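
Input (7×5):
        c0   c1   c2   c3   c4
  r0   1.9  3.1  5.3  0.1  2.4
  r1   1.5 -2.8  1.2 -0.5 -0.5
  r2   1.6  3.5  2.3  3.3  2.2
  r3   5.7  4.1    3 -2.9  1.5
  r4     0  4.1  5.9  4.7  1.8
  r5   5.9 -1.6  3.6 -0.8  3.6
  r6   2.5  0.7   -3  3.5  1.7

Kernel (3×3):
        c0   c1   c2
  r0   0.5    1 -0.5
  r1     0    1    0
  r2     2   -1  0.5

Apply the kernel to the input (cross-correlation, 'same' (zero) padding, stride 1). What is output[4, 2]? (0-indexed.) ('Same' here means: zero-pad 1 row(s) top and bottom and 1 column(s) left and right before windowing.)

5.2

The receptive field on the zero-padded input at this output position is [4.1 3 -2.9 / 4.1 5.9 4.7 / -1.6 3.6 -0.8]. Elementwise product with the kernel and sum: 4.1·0.5 + 3·1 + -2.9·-0.5 + 5.9·1 + -1.6·2 + 3.6·-1 + -0.8·0.5.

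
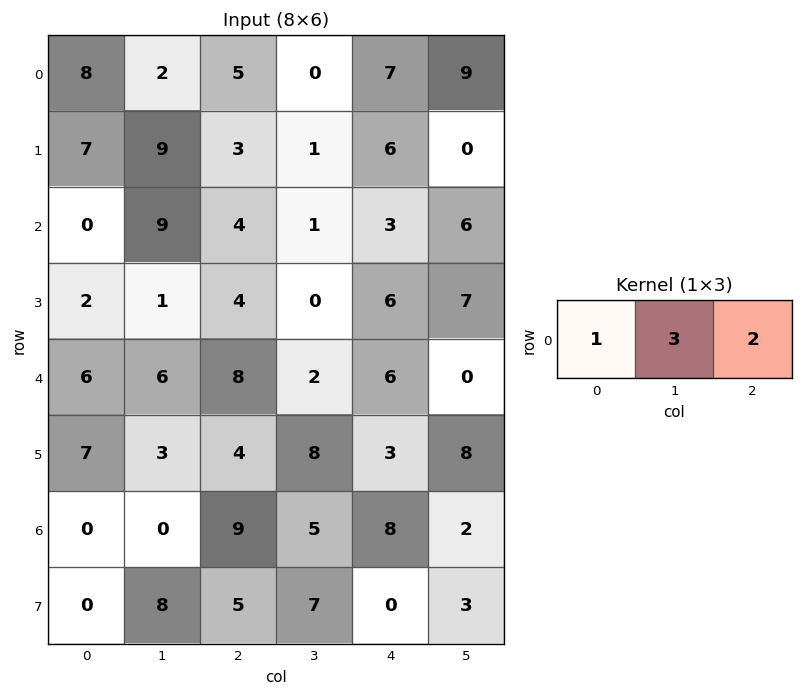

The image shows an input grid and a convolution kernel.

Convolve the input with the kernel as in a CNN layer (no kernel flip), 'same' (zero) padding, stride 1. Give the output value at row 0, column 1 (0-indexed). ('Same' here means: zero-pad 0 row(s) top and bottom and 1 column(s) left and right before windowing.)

The receptive field on the zero-padded input at this output position is [8 2 5]. Elementwise product with the kernel and sum: 8·1 + 2·3 + 5·2.

24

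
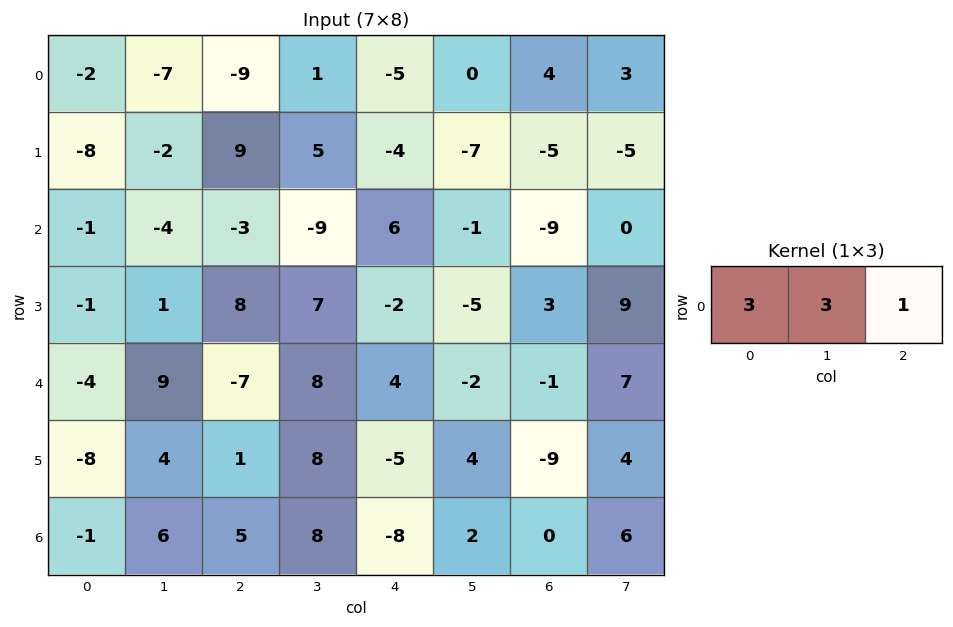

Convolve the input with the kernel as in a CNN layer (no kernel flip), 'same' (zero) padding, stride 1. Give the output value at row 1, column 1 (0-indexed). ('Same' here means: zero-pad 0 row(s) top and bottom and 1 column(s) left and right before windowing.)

The receptive field on the zero-padded input at this output position is [-8 -2 9]. Elementwise product with the kernel and sum: -8·3 + -2·3 + 9·1.

-21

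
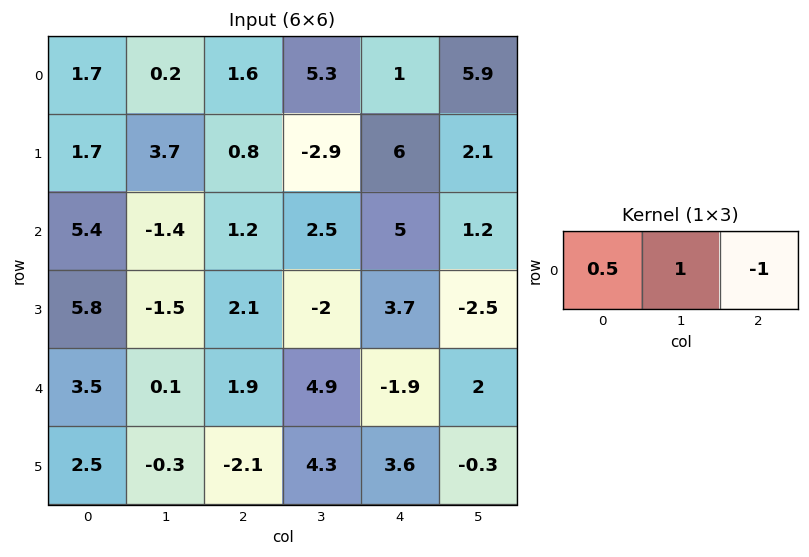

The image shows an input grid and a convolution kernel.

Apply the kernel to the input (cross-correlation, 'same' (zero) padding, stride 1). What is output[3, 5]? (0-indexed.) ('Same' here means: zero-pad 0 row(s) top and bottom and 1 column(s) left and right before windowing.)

The receptive field on the zero-padded input at this output position is [3.7 -2.5 0]. Elementwise product with the kernel and sum: 3.7·0.5 + -2.5·1 + 0·-1.

-0.65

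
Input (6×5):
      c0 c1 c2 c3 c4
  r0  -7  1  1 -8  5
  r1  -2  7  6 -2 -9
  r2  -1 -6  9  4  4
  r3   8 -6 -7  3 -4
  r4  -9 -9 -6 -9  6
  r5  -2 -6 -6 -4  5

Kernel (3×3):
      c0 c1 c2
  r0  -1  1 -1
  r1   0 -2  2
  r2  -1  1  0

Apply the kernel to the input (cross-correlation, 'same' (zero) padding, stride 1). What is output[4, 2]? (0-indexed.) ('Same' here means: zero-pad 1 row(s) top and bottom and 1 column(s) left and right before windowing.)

The receptive field on the zero-padded input at this output position is [-6 -7 3 / -9 -6 -9 / -6 -6 -4]. Elementwise product with the kernel and sum: -6·-1 + -7·1 + 3·-1 + -6·-2 + -9·2 + -6·-1 + -6·1.

-10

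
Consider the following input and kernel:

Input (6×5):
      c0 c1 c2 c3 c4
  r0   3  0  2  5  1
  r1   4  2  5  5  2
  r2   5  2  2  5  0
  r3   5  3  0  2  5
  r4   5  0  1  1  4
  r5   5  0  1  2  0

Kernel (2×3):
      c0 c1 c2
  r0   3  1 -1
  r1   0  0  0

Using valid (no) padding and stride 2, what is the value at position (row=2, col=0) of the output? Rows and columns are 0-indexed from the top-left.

14

The receptive field on the input at this output position is [5 0 1 / 5 0 1]. Elementwise product with the kernel and sum: 5·3 + 0·1 + 1·-1.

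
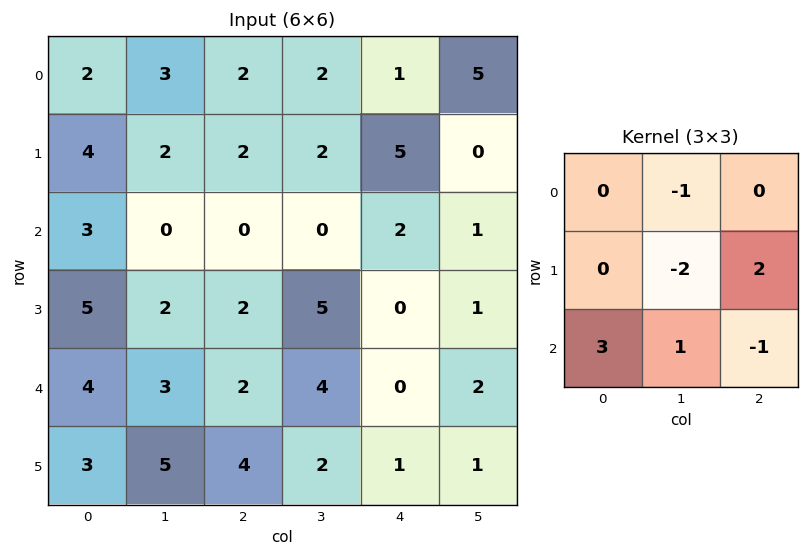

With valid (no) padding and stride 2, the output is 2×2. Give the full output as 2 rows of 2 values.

Output[0,0]: The receptive field on the input at this output position is [2 3 2 / 4 2 2 / 3 0 0]. Elementwise product with the kernel and sum: 3·-1 + 2·-2 + 2·2 + 3·3 + 0·1 + 0·-1.

6 2
13 0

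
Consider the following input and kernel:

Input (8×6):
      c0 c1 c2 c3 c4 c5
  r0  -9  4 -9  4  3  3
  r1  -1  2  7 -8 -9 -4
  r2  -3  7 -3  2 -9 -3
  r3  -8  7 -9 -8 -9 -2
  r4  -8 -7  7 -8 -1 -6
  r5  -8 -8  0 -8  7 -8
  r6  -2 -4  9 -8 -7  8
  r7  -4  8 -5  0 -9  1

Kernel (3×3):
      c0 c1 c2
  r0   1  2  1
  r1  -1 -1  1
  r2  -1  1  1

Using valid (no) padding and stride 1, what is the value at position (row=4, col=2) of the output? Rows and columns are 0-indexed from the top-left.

The receptive field on the input at this output position is [7 -8 -1 / 0 -8 7 / 9 -8 -7]. Elementwise product with the kernel and sum: 7·1 + -8·2 + -1·1 + 0·-1 + -8·-1 + 7·1 + 9·-1 + -8·1 + -7·1.

-19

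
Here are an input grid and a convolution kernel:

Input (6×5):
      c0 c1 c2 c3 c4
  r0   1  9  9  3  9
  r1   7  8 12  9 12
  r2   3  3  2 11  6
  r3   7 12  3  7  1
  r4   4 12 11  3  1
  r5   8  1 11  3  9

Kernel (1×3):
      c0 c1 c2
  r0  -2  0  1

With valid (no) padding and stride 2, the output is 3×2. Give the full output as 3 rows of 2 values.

Output[0,0]: The receptive field on the input at this output position is [1 9 9]. Elementwise product with the kernel and sum: 1·-2 + 9·1.
Output[0,1]: The receptive field on the input at this output position is [9 3 9]. Elementwise product with the kernel and sum: 9·-2 + 9·1.

7 -9
-4 2
3 -21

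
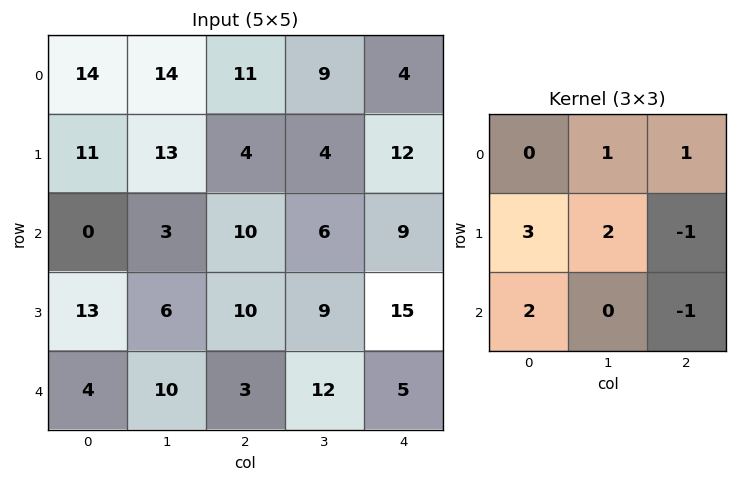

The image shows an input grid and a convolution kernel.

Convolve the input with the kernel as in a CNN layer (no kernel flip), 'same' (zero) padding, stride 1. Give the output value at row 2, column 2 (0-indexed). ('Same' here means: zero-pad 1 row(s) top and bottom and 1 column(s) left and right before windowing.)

34

The receptive field on the zero-padded input at this output position is [13 4 4 / 3 10 6 / 6 10 9]. Elementwise product with the kernel and sum: 4·1 + 4·1 + 3·3 + 10·2 + 6·-1 + 6·2 + 9·-1.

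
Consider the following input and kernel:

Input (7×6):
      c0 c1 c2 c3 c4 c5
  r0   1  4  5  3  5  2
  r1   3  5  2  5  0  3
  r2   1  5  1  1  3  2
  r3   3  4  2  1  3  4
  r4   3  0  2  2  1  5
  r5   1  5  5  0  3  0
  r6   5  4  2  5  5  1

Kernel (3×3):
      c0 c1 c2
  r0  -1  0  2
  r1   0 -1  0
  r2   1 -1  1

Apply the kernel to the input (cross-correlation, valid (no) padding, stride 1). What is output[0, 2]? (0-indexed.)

3

The receptive field on the input at this output position is [5 3 5 / 2 5 0 / 1 1 3]. Elementwise product with the kernel and sum: 5·-1 + 5·2 + 5·-1 + 1·1 + 1·-1 + 3·1.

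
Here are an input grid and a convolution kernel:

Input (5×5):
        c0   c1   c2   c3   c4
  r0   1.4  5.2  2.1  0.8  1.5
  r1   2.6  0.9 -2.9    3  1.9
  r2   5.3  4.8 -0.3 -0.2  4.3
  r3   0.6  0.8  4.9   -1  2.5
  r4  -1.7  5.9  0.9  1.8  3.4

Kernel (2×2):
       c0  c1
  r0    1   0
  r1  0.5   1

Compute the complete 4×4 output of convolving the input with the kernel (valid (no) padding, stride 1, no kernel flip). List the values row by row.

3.6 2.75 3.65 4.2
10.05 3 -3.25 7.2
6.4 10.1 1.15 1.8
5.65 4.65 7.15 3.3

Output[0,0]: The receptive field on the input at this output position is [1.4 5.2 / 2.6 0.9]. Elementwise product with the kernel and sum: 1.4·1 + 2.6·0.5 + 0.9·1.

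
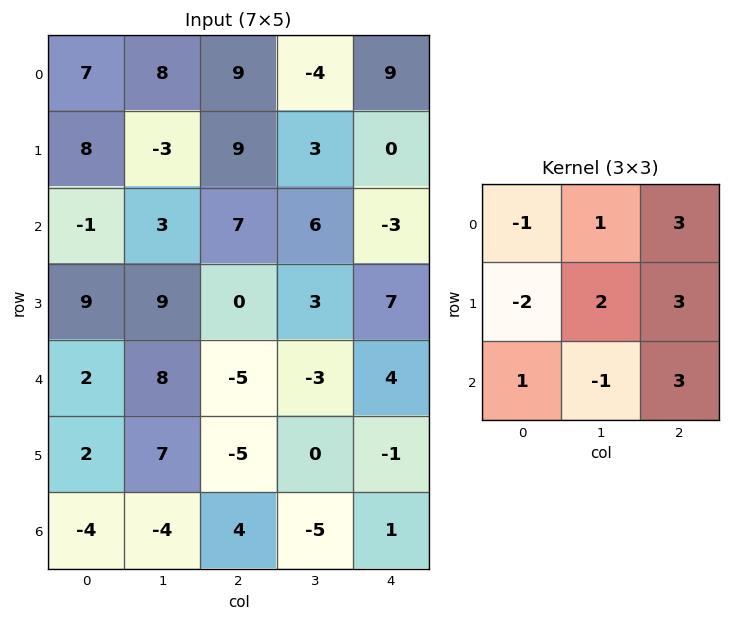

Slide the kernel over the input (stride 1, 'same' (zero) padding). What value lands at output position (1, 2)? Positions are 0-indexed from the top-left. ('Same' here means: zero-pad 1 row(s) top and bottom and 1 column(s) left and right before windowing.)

36

The receptive field on the zero-padded input at this output position is [8 9 -4 / -3 9 3 / 3 7 6]. Elementwise product with the kernel and sum: 8·-1 + 9·1 + -4·3 + -3·-2 + 9·2 + 3·3 + 3·1 + 7·-1 + 6·3.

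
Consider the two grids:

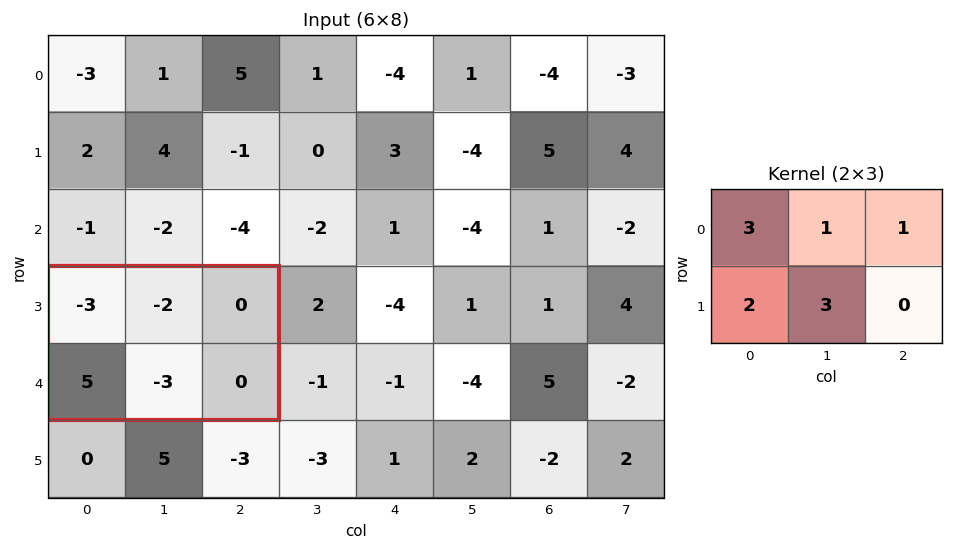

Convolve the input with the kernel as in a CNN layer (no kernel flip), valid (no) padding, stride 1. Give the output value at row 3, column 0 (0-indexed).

-10

The receptive field on the input at this output position is [-3 -2 0 / 5 -3 0]. Elementwise product with the kernel and sum: -3·3 + -2·1 + 0·1 + 5·2 + -3·3.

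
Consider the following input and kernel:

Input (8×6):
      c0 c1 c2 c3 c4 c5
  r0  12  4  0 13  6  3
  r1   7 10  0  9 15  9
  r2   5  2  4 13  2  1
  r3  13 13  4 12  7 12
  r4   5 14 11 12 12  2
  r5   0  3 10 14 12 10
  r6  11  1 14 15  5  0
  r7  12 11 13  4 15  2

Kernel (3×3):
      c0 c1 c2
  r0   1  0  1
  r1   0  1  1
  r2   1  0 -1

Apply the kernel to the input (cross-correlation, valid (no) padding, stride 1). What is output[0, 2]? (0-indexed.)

32

The receptive field on the input at this output position is [0 13 6 / 0 9 15 / 4 13 2]. Elementwise product with the kernel and sum: 0·1 + 6·1 + 9·1 + 15·1 + 4·1 + 2·-1.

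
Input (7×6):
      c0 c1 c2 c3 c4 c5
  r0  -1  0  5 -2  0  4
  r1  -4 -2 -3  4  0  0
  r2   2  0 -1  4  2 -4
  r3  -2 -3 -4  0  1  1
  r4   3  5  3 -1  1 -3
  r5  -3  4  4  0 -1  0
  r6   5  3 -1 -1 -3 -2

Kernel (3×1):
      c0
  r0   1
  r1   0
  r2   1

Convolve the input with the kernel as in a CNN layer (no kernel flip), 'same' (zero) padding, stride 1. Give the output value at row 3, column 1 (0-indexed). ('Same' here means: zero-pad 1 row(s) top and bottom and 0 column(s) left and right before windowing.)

The receptive field on the zero-padded input at this output position is [0 / -3 / 5]. Elementwise product with the kernel and sum: 0·1 + 5·1.

5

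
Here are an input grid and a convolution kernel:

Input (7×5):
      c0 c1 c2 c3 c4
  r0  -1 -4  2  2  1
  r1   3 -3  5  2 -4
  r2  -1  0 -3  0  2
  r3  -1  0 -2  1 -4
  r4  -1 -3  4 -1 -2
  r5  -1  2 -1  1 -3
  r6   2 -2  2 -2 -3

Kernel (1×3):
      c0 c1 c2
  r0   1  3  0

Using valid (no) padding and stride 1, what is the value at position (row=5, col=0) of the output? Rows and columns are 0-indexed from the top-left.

The receptive field on the input at this output position is [-1 2 -1]. Elementwise product with the kernel and sum: -1·1 + 2·3.

5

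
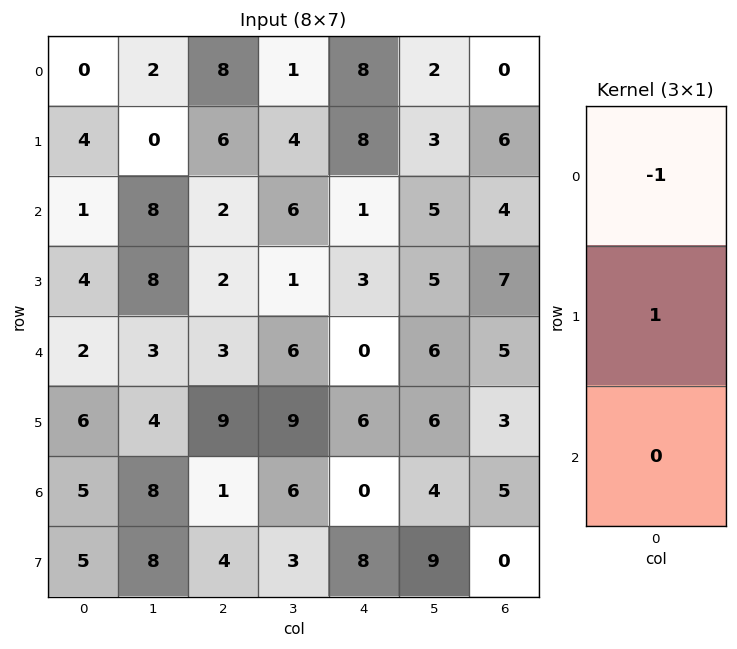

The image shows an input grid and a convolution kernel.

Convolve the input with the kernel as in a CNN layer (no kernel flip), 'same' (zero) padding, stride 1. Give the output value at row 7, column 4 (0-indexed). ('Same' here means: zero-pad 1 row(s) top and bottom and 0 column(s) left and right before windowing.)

The receptive field on the zero-padded input at this output position is [0 / 8 / 0]. Elementwise product with the kernel and sum: 0·-1 + 8·1.

8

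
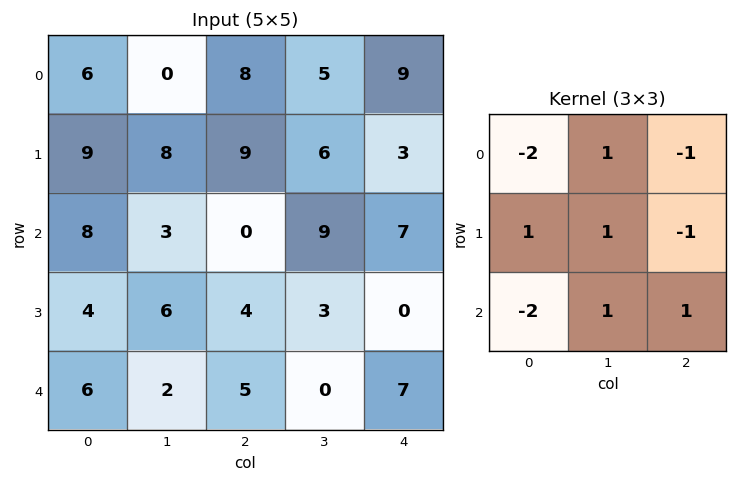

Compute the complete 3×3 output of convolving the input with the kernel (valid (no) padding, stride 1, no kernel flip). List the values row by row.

-25 17 8
-6 -24 -18
-12 -7 6

Output[0,0]: The receptive field on the input at this output position is [6 0 8 / 9 8 9 / 8 3 0]. Elementwise product with the kernel and sum: 6·-2 + 0·1 + 8·-1 + 9·1 + 8·1 + 9·-1 + 8·-2 + 3·1 + 0·1.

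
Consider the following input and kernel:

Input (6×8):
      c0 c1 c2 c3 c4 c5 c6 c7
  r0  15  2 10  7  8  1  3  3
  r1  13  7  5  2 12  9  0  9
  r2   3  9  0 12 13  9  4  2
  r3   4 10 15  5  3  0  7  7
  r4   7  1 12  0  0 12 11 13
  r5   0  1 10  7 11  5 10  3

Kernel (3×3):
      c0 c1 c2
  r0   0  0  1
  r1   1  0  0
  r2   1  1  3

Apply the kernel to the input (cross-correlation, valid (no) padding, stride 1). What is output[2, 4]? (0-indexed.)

52

The receptive field on the input at this output position is [13 9 4 / 3 0 7 / 0 12 11]. Elementwise product with the kernel and sum: 4·1 + 3·1 + 0·1 + 12·1 + 11·3.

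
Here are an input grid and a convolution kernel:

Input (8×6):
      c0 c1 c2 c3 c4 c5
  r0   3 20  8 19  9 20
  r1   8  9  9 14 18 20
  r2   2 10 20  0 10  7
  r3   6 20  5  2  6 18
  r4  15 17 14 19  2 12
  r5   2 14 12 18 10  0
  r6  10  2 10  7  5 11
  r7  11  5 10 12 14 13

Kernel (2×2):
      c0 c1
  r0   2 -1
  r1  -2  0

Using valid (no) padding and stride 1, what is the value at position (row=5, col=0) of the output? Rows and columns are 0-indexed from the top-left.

-30

The receptive field on the input at this output position is [2 14 / 10 2]. Elementwise product with the kernel and sum: 2·2 + 14·-1 + 10·-2.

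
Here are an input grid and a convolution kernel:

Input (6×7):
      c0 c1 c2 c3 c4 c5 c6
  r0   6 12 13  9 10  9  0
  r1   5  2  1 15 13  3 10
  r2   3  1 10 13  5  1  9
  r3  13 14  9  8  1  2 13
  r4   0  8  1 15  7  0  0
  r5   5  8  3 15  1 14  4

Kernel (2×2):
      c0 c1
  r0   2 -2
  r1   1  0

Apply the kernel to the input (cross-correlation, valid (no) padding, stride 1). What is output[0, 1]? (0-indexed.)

0

The receptive field on the input at this output position is [12 13 / 2 1]. Elementwise product with the kernel and sum: 12·2 + 13·-2 + 2·1.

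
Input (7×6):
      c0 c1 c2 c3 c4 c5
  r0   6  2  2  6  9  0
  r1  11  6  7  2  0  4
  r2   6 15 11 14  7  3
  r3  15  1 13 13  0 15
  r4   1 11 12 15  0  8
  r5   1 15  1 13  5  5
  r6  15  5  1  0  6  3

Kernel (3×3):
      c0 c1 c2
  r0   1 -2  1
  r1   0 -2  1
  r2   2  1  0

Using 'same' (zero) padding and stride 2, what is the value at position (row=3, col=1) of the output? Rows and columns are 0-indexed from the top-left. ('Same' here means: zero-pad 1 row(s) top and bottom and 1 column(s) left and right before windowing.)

24

The receptive field on the zero-padded input at this output position is [15 1 13 / 5 1 0 / 0 0 0]. Elementwise product with the kernel and sum: 15·1 + 1·-2 + 13·1 + 1·-2 + 0·1 + 0·2 + 0·1.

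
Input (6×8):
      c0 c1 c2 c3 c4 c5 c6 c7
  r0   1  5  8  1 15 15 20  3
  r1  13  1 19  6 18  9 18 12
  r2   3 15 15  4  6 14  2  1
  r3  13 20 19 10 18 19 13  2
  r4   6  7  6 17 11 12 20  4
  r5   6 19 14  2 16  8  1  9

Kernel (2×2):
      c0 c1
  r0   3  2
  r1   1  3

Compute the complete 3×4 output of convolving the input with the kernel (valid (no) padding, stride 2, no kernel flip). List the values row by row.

29 63 120 120
112 102 121 27
95 72 97 96

Output[0,0]: The receptive field on the input at this output position is [1 5 / 13 1]. Elementwise product with the kernel and sum: 1·3 + 5·2 + 13·1 + 1·3.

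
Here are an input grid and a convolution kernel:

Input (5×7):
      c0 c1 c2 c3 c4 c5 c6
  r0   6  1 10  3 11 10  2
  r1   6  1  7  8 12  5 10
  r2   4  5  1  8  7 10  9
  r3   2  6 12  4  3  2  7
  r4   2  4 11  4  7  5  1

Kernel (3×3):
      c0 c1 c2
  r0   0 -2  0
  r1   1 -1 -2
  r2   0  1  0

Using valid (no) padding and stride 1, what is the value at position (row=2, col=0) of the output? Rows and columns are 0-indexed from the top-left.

The receptive field on the input at this output position is [4 5 1 / 2 6 12 / 2 4 11]. Elementwise product with the kernel and sum: 5·-2 + 2·1 + 6·-1 + 12·-2 + 4·1.

-34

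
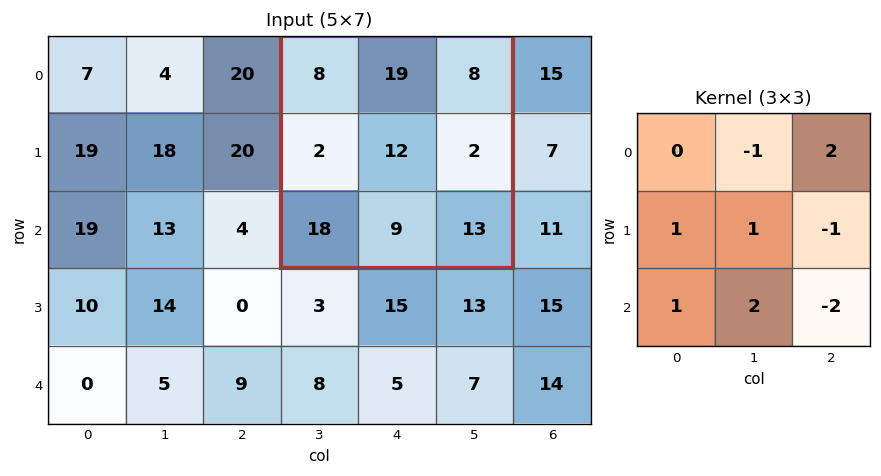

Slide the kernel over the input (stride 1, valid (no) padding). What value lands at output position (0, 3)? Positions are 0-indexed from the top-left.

19

The receptive field on the input at this output position is [8 19 8 / 2 12 2 / 18 9 13]. Elementwise product with the kernel and sum: 19·-1 + 8·2 + 2·1 + 12·1 + 2·-1 + 18·1 + 9·2 + 13·-2.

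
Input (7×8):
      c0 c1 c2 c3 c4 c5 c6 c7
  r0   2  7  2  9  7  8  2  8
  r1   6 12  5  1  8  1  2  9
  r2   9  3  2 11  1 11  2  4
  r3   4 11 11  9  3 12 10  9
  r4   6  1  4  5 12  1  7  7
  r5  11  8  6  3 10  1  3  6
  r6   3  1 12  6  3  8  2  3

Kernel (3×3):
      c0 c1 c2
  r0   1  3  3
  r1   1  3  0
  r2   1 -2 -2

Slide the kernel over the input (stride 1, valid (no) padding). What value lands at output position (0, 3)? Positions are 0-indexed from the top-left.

66

The receptive field on the input at this output position is [9 7 8 / 1 8 1 / 11 1 11]. Elementwise product with the kernel and sum: 9·1 + 7·3 + 8·3 + 1·1 + 8·3 + 11·1 + 1·-2 + 11·-2.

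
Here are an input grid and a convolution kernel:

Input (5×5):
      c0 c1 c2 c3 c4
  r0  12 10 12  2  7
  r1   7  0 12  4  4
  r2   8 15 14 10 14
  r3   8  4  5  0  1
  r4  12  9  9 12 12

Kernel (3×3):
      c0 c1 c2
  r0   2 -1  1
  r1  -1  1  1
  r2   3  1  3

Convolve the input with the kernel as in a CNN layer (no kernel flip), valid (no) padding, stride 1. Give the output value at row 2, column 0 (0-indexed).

88

The receptive field on the input at this output position is [8 15 14 / 8 4 5 / 12 9 9]. Elementwise product with the kernel and sum: 8·2 + 15·-1 + 14·1 + 8·-1 + 4·1 + 5·1 + 12·3 + 9·1 + 9·3.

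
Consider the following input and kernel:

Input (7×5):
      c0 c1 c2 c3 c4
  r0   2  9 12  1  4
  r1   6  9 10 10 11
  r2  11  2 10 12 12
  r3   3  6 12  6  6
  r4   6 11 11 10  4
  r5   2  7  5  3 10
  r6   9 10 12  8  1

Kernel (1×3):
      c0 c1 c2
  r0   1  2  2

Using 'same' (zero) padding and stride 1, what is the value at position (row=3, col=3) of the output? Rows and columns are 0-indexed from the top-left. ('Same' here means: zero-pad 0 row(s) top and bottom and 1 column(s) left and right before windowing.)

36

The receptive field on the zero-padded input at this output position is [12 6 6]. Elementwise product with the kernel and sum: 12·1 + 6·2 + 6·2.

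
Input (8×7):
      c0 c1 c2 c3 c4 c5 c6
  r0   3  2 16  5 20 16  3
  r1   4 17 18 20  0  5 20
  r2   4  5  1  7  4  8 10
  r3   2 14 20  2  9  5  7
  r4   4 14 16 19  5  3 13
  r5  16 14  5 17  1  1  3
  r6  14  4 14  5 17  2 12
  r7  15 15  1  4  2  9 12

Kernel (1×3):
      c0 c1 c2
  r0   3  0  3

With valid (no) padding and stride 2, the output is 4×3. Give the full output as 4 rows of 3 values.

57 108 69
15 15 42
60 63 54
84 93 87

Output[0,0]: The receptive field on the input at this output position is [3 2 16]. Elementwise product with the kernel and sum: 3·3 + 16·3.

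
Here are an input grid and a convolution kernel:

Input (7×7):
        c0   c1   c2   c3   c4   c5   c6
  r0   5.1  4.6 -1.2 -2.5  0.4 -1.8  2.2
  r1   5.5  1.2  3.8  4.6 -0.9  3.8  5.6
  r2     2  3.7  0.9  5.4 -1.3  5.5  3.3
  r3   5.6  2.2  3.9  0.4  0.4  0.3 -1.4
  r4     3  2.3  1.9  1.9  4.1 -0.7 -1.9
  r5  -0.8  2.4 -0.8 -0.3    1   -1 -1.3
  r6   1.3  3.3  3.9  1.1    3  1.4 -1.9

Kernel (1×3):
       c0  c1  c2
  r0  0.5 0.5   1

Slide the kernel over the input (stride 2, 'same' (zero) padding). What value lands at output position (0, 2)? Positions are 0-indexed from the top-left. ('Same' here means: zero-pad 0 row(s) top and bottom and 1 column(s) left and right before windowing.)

The receptive field on the zero-padded input at this output position is [-2.5 0.4 -1.8]. Elementwise product with the kernel and sum: -2.5·0.5 + 0.4·0.5 + -1.8·1.

-2.85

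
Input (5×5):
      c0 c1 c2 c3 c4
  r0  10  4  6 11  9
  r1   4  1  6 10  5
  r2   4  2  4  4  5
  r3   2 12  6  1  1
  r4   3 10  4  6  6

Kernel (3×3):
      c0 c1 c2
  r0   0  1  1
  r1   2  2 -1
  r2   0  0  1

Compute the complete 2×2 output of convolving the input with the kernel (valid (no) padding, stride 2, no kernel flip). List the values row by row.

18 52
32 28

Output[0,0]: The receptive field on the input at this output position is [10 4 6 / 4 1 6 / 4 2 4]. Elementwise product with the kernel and sum: 4·1 + 6·1 + 4·2 + 1·2 + 6·-1 + 4·1.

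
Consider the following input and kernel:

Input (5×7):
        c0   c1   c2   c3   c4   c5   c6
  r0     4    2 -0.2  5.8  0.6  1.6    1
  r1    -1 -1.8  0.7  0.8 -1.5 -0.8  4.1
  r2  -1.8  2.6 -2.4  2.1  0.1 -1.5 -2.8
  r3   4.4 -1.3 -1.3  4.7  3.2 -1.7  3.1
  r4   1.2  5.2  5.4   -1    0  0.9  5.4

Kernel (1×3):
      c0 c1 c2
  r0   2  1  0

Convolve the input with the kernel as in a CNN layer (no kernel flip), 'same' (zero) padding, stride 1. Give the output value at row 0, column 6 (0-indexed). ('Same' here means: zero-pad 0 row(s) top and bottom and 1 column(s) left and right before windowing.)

4.2

The receptive field on the zero-padded input at this output position is [1.6 1 0]. Elementwise product with the kernel and sum: 1.6·2 + 1·1.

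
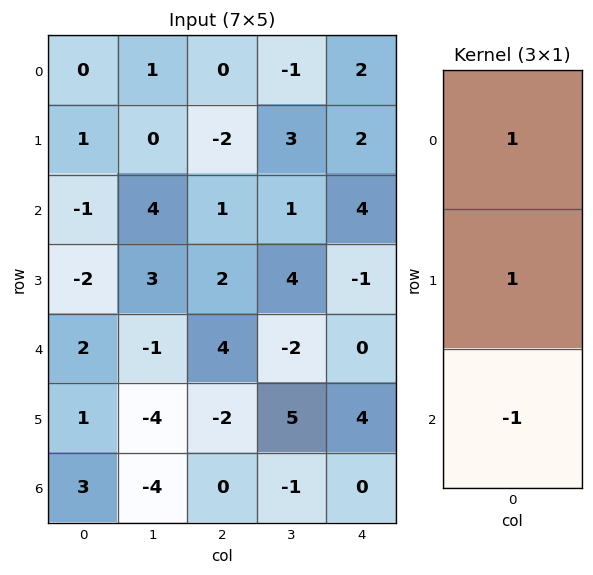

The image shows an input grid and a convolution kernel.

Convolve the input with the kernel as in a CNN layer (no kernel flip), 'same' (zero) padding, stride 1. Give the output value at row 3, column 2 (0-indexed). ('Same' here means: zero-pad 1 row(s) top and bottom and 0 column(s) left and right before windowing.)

The receptive field on the zero-padded input at this output position is [1 / 2 / 4]. Elementwise product with the kernel and sum: 1·1 + 2·1 + 4·-1.

-1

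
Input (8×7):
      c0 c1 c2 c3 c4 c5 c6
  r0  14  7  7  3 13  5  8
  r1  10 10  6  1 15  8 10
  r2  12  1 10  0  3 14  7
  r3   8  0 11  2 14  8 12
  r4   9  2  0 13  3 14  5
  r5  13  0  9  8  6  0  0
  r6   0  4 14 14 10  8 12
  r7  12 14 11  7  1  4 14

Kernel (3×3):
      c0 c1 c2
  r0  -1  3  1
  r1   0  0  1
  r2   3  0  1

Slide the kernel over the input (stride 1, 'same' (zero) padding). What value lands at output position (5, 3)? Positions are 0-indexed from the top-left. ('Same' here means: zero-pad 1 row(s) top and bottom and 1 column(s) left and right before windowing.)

100

The receptive field on the zero-padded input at this output position is [0 13 3 / 9 8 6 / 14 14 10]. Elementwise product with the kernel and sum: 0·-1 + 13·3 + 3·1 + 6·1 + 14·3 + 10·1.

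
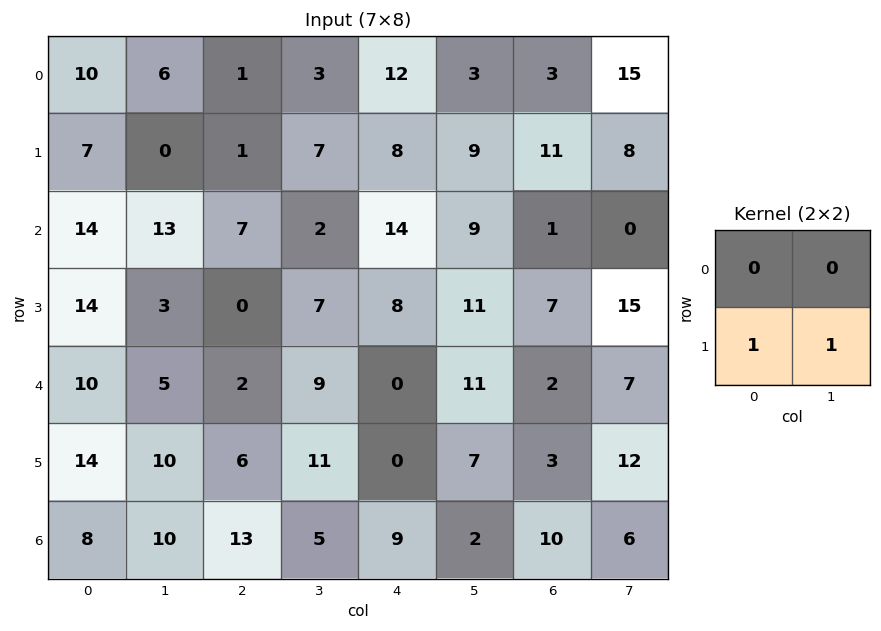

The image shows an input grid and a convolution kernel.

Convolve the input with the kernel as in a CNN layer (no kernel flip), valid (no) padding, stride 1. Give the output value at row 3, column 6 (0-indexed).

9

The receptive field on the input at this output position is [7 15 / 2 7]. Elementwise product with the kernel and sum: 2·1 + 7·1.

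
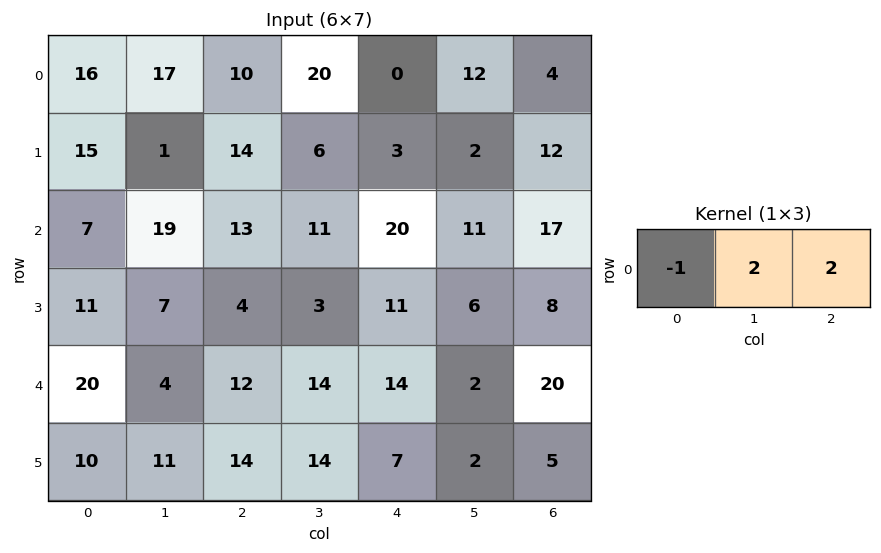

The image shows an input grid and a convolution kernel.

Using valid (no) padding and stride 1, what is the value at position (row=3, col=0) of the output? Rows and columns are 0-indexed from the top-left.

11

The receptive field on the input at this output position is [11 7 4]. Elementwise product with the kernel and sum: 11·-1 + 7·2 + 4·2.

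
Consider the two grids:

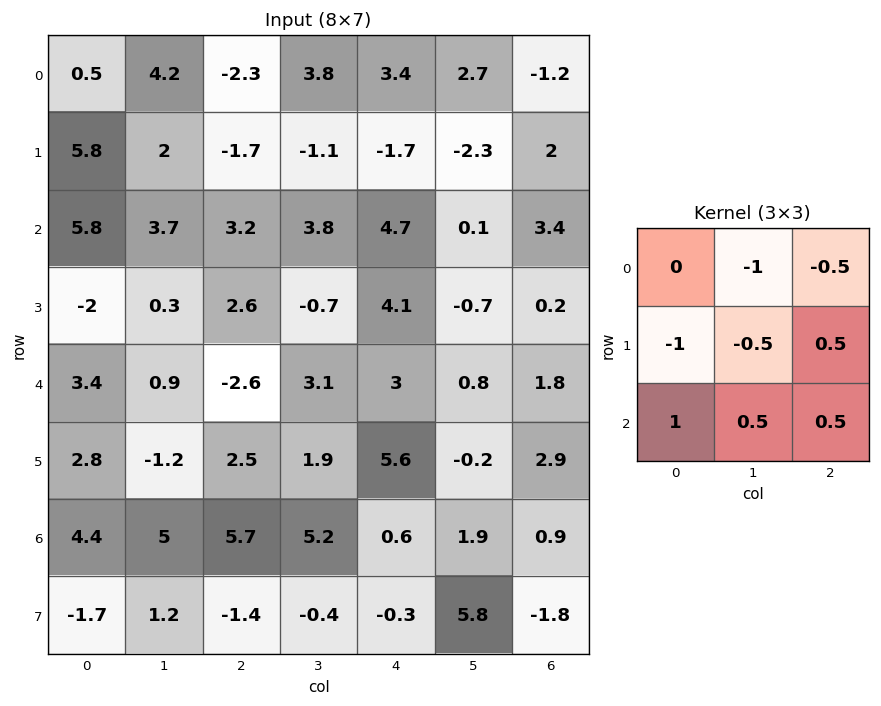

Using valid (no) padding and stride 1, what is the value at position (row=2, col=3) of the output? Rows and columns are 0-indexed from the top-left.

The receptive field on the input at this output position is [3.8 4.7 0.1 / -0.7 4.1 -0.7 / 3.1 3 0.8]. Elementwise product with the kernel and sum: 4.7·-1 + 0.1·-0.5 + -0.7·-1 + 4.1·-0.5 + -0.7·0.5 + 3.1·1 + 3·0.5 + 0.8·0.5.

-1.45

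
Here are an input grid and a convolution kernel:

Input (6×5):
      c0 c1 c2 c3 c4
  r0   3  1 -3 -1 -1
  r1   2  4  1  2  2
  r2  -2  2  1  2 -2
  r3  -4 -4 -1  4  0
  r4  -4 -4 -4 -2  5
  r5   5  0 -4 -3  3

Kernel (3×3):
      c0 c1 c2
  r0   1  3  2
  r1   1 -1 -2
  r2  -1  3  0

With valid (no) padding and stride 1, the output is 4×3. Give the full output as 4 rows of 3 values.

4 -10 -8
2 9 27
0 -10 -4
-15 -7 -6

Output[0,0]: The receptive field on the input at this output position is [3 1 -3 / 2 4 1 / -2 2 1]. Elementwise product with the kernel and sum: 3·1 + 1·3 + -3·2 + 2·1 + 4·-1 + 1·-2 + -2·-1 + 2·3.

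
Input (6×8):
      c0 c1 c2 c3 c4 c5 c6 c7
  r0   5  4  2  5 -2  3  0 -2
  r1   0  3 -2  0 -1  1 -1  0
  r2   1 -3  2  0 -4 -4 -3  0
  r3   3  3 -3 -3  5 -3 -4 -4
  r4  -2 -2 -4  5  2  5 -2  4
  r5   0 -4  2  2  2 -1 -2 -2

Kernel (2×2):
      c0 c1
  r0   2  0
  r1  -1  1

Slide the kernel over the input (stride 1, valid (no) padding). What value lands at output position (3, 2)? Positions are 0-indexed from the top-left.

The receptive field on the input at this output position is [-3 -3 / -4 5]. Elementwise product with the kernel and sum: -3·2 + -4·-1 + 5·1.

3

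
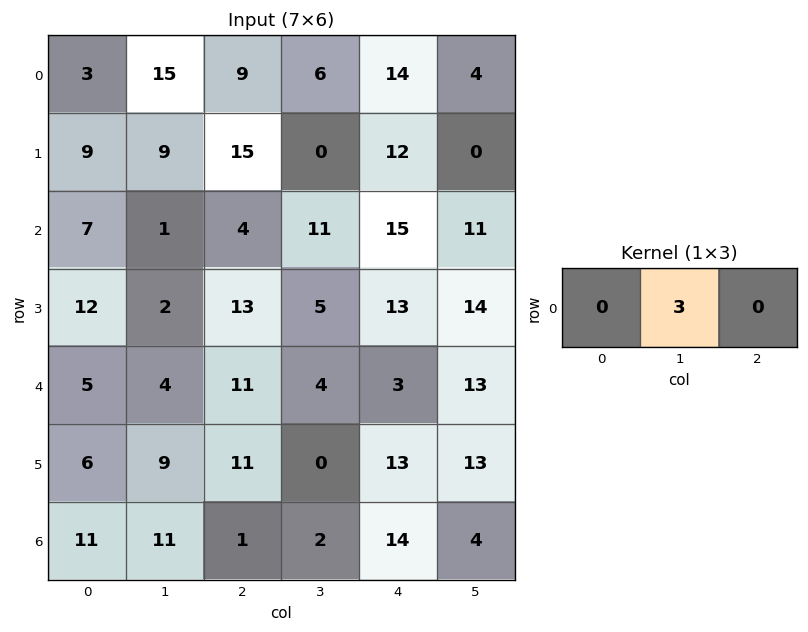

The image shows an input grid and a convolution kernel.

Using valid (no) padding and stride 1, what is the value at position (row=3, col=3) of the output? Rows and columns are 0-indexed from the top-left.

The receptive field on the input at this output position is [5 13 14]. Elementwise product with the kernel and sum: 13·3.

39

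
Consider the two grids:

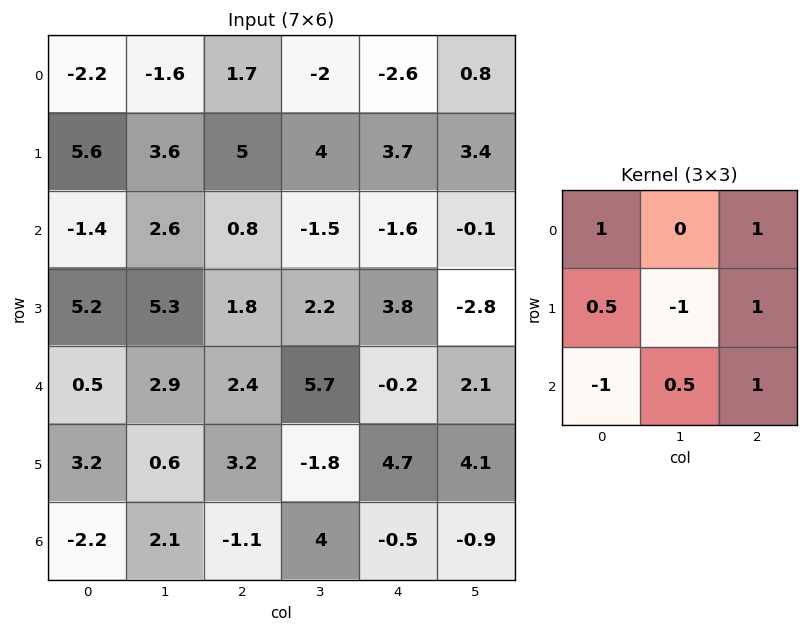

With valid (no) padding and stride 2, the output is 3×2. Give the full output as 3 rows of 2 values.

7.2 -1.85
1.85 1.95
9.25 12.9

Output[0,0]: The receptive field on the input at this output position is [-2.2 -1.6 1.7 / 5.6 3.6 5 / -1.4 2.6 0.8]. Elementwise product with the kernel and sum: -2.2·1 + 1.7·1 + 5.6·0.5 + 3.6·-1 + 5·1 + -1.4·-1 + 2.6·0.5 + 0.8·1.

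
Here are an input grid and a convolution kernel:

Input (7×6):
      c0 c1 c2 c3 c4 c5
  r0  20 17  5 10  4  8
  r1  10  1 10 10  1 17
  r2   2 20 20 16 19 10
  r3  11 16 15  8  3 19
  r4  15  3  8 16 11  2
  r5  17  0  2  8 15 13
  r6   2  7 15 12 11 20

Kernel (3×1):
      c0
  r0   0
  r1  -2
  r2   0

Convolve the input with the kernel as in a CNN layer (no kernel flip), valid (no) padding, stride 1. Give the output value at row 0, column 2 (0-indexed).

The receptive field on the input at this output position is [5 / 10 / 20]. Elementwise product with the kernel and sum: 10·-2.

-20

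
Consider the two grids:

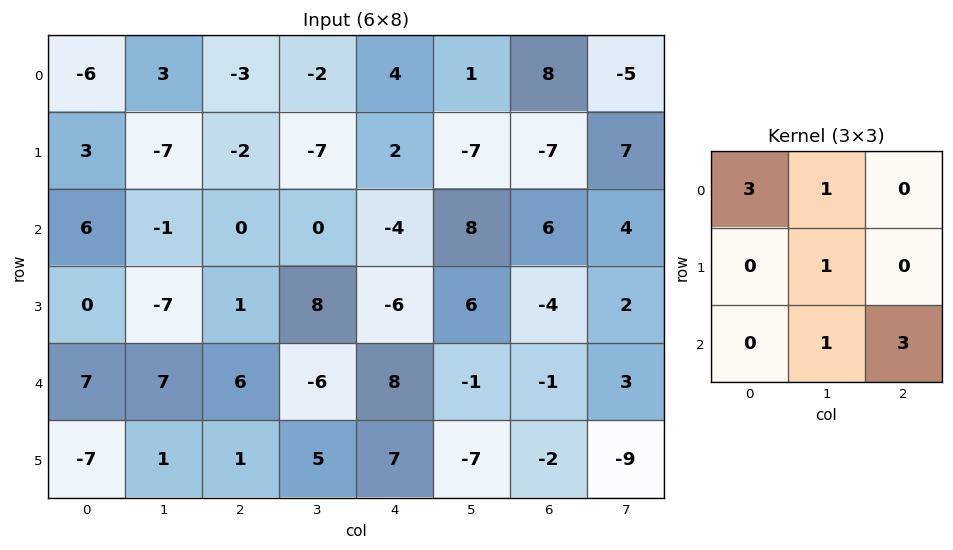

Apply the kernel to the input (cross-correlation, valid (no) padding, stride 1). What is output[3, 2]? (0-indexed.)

31

The receptive field on the input at this output position is [1 8 -6 / 6 -6 8 / 1 5 7]. Elementwise product with the kernel and sum: 1·3 + 8·1 + -6·1 + 5·1 + 7·3.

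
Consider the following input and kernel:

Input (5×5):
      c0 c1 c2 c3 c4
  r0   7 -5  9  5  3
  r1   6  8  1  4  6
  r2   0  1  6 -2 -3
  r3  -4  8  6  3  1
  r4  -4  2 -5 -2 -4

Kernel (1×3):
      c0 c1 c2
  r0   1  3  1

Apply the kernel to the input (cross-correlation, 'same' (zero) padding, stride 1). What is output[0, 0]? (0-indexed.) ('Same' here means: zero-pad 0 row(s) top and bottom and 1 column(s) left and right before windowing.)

16

The receptive field on the zero-padded input at this output position is [0 7 -5]. Elementwise product with the kernel and sum: 0·1 + 7·3 + -5·1.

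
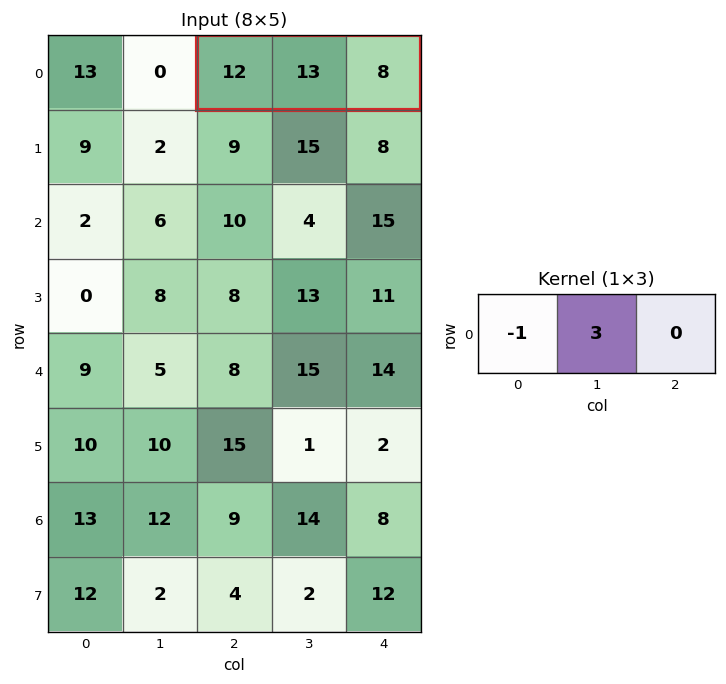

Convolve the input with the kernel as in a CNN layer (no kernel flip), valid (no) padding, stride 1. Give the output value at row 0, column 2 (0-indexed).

27

The receptive field on the input at this output position is [12 13 8]. Elementwise product with the kernel and sum: 12·-1 + 13·3.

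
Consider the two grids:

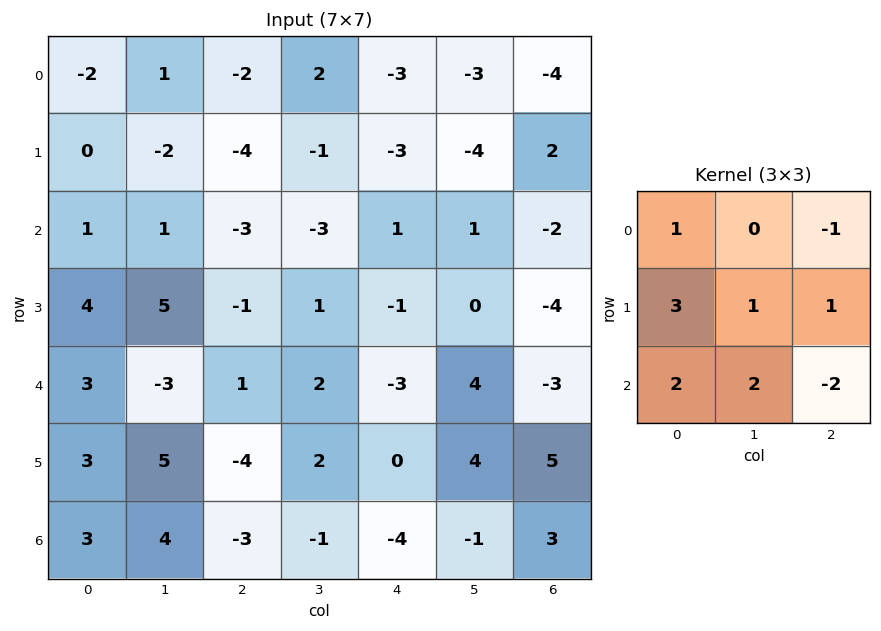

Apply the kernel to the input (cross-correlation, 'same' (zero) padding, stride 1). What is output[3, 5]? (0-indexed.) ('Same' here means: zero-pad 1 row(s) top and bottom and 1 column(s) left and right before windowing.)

The receptive field on the zero-padded input at this output position is [1 1 -2 / -1 0 -4 / -3 4 -3]. Elementwise product with the kernel and sum: 1·1 + -2·-1 + -1·3 + 0·1 + -4·1 + -3·2 + 4·2 + -3·-2.

4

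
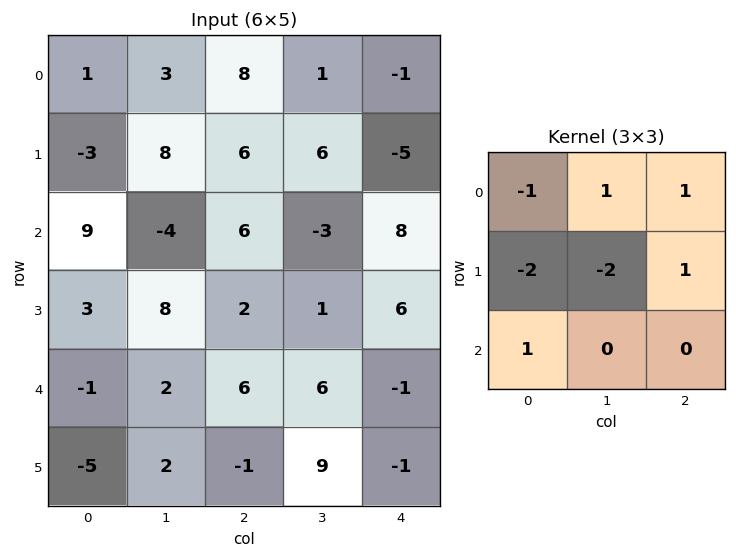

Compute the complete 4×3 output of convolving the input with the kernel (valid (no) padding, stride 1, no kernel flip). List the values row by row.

15 -20 -31
16 5 -1
-28 -10 5
6 -13 -21

Output[0,0]: The receptive field on the input at this output position is [1 3 8 / -3 8 6 / 9 -4 6]. Elementwise product with the kernel and sum: 1·-1 + 3·1 + 8·1 + -3·-2 + 8·-2 + 6·1 + 9·1.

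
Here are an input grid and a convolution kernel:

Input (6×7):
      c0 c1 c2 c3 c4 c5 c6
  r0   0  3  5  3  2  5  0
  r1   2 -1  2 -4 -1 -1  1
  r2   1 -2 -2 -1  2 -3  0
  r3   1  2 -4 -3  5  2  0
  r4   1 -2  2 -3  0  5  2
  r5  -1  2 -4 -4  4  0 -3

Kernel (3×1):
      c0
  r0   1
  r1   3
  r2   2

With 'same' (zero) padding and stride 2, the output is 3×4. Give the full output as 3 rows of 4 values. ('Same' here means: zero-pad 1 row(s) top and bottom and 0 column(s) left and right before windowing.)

4 19 4 2
7 -12 15 1
2 -6 13 0

Output[0,0]: The receptive field on the zero-padded input at this output position is [0 / 0 / 2]. Elementwise product with the kernel and sum: 0·1 + 0·3 + 2·2.
Output[0,1]: The receptive field on the zero-padded input at this output position is [0 / 5 / 2]. Elementwise product with the kernel and sum: 0·1 + 5·3 + 2·2.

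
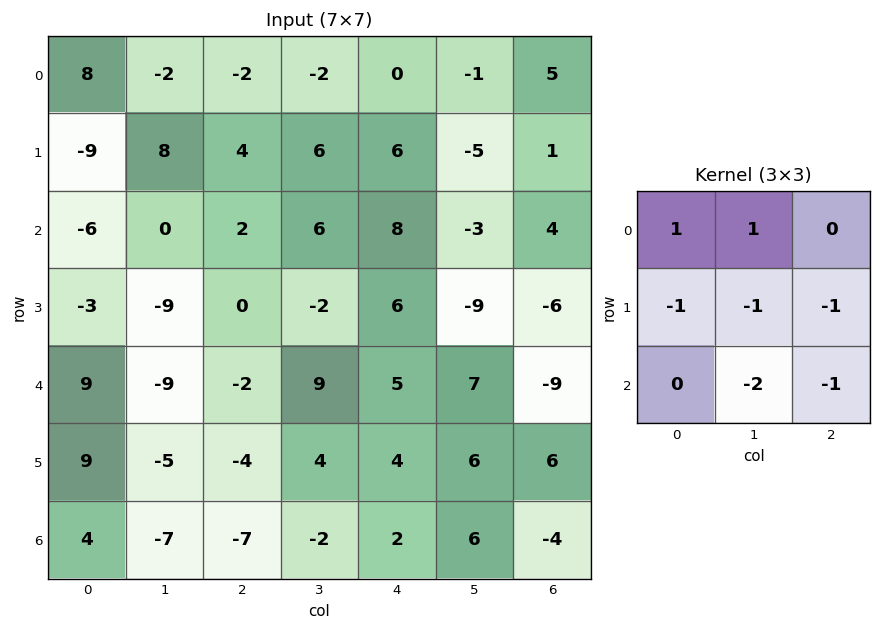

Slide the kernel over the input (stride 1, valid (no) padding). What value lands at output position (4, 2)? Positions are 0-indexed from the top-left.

The receptive field on the input at this output position is [-2 9 5 / -4 4 4 / -7 -2 2]. Elementwise product with the kernel and sum: -2·1 + 9·1 + -4·-1 + 4·-1 + 4·-1 + -2·-2 + 2·-1.

5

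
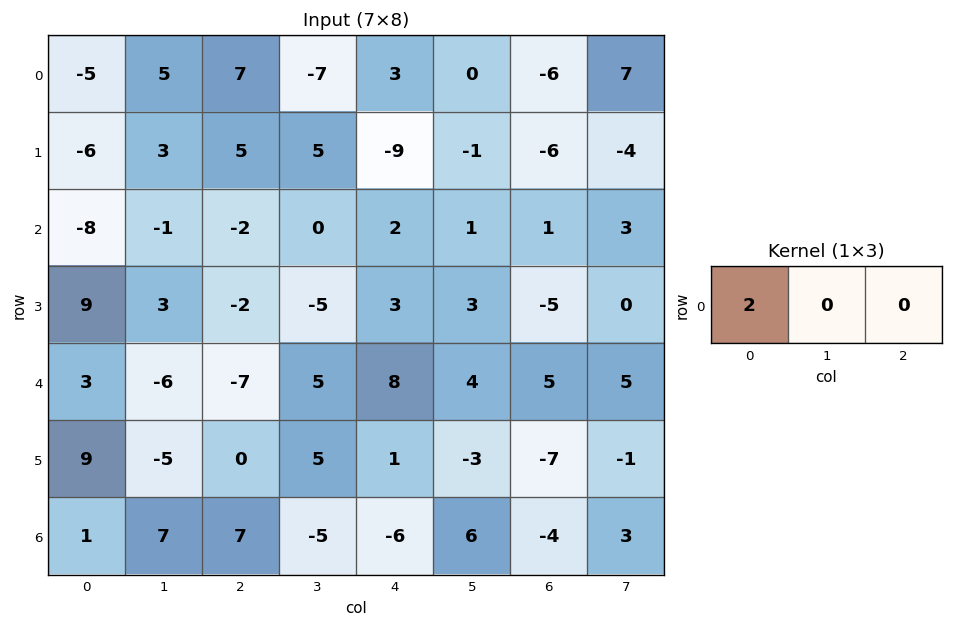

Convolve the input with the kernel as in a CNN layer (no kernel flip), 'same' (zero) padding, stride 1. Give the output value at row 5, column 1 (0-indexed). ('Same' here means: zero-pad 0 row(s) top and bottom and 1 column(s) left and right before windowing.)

The receptive field on the zero-padded input at this output position is [9 -5 0]. Elementwise product with the kernel and sum: 9·2.

18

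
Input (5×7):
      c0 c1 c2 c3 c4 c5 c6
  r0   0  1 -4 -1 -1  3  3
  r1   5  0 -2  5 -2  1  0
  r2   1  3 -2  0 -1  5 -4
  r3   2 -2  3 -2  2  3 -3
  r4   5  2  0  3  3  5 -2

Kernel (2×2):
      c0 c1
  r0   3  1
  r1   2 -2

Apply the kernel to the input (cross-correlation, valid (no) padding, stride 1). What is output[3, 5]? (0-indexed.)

20

The receptive field on the input at this output position is [3 -3 / 5 -2]. Elementwise product with the kernel and sum: 3·3 + -3·1 + 5·2 + -2·-2.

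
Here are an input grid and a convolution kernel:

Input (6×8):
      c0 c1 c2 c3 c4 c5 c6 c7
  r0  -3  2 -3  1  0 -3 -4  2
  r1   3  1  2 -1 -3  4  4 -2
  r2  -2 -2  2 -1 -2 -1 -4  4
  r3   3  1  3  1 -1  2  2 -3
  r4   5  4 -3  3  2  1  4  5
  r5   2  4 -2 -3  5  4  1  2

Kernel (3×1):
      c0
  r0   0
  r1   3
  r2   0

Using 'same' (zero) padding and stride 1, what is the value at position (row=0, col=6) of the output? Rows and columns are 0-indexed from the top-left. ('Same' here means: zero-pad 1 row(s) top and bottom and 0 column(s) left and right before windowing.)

-12

The receptive field on the zero-padded input at this output position is [0 / -4 / 4]. Elementwise product with the kernel and sum: -4·3.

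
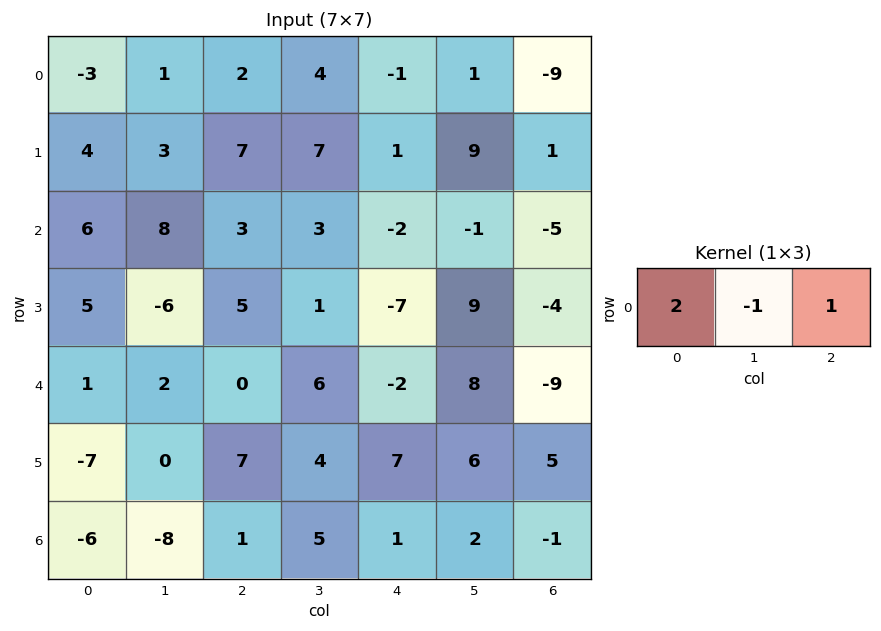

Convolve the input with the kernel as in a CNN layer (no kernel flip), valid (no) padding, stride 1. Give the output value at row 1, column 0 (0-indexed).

The receptive field on the input at this output position is [4 3 7]. Elementwise product with the kernel and sum: 4·2 + 3·-1 + 7·1.

12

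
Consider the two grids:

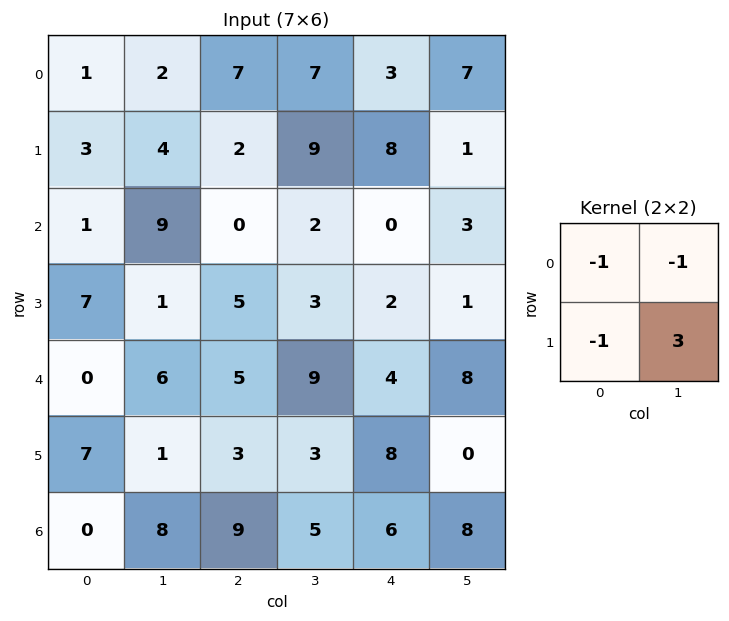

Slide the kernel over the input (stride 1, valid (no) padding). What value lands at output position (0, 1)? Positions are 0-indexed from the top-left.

-7

The receptive field on the input at this output position is [2 7 / 4 2]. Elementwise product with the kernel and sum: 2·-1 + 7·-1 + 4·-1 + 2·3.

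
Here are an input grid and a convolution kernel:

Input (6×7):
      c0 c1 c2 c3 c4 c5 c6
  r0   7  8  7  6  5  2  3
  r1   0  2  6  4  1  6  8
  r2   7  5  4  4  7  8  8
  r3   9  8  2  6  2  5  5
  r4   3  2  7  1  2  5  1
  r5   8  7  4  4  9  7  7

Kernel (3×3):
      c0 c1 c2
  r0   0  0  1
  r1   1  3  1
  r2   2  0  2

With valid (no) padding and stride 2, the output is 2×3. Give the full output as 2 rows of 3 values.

Output[0,0]: The receptive field on the input at this output position is [7 8 7 / 0 2 6 / 7 5 4]. Elementwise product with the kernel and sum: 7·1 + 0·1 + 2·3 + 6·1 + 7·2 + 4·2.

41 46 60
59 47 36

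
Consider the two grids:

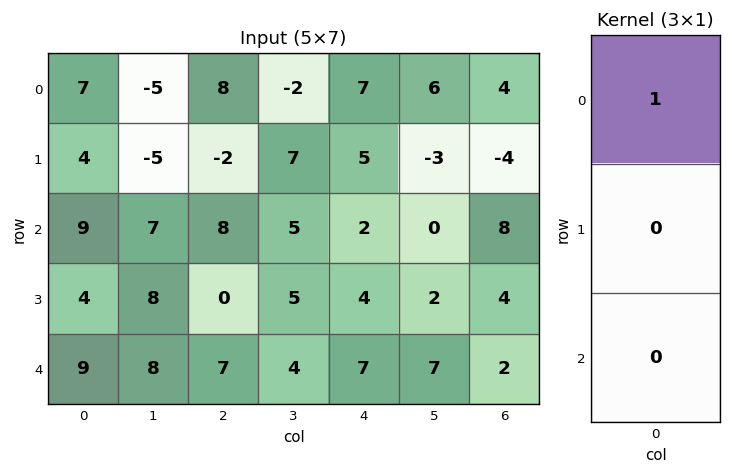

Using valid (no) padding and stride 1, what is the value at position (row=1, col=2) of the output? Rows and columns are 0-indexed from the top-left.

-2

The receptive field on the input at this output position is [-2 / 8 / 0]. Elementwise product with the kernel and sum: -2·1.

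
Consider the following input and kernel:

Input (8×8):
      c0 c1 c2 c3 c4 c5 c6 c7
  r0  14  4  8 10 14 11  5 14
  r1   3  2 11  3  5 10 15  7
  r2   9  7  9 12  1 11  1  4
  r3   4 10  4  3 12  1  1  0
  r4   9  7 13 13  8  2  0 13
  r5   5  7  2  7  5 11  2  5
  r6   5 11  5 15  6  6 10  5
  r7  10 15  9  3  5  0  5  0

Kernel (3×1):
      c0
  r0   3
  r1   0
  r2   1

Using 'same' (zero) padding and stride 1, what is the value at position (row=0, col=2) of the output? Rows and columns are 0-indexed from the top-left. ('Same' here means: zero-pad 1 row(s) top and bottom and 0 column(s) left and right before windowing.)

The receptive field on the zero-padded input at this output position is [0 / 8 / 11]. Elementwise product with the kernel and sum: 0·3 + 11·1.

11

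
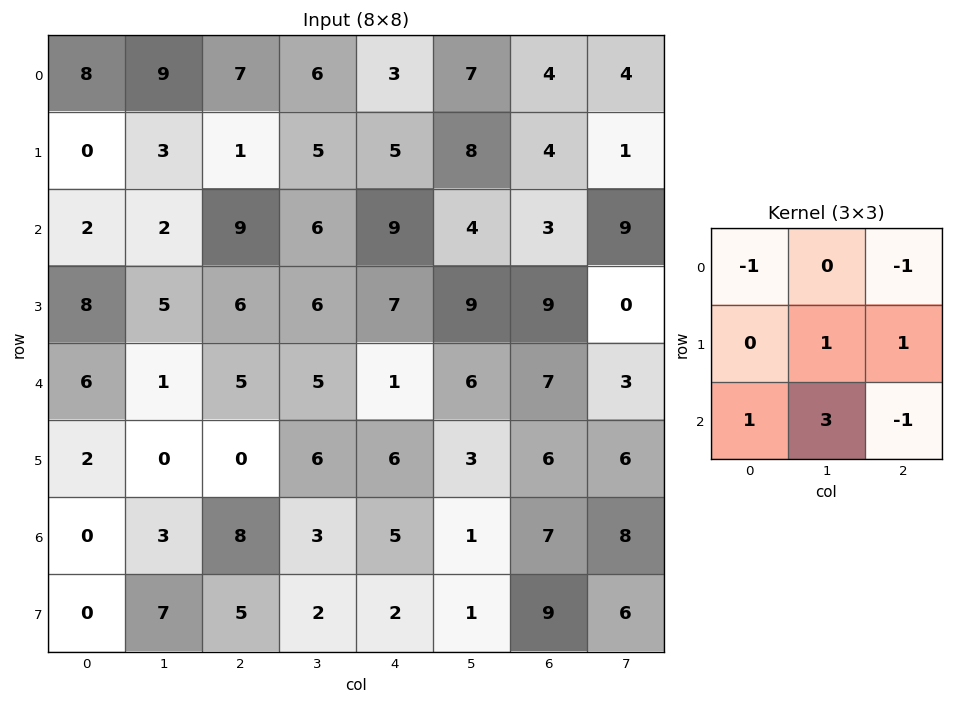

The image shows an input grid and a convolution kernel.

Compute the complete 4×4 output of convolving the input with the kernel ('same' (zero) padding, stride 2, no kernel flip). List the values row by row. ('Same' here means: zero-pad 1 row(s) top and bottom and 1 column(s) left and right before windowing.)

Output[0,0]: The receptive field on the zero-padded input at this output position is [0 0 0 / 0 8 9 / 0 0 3]. Elementwise product with the kernel and sum: 0·-1 + 0·-1 + 8·1 + 9·1 + 0·1 + 0·3 + 3·-1.

14 14 22 27
20 24 18 39
8 -7 13 16
-4 25 4 28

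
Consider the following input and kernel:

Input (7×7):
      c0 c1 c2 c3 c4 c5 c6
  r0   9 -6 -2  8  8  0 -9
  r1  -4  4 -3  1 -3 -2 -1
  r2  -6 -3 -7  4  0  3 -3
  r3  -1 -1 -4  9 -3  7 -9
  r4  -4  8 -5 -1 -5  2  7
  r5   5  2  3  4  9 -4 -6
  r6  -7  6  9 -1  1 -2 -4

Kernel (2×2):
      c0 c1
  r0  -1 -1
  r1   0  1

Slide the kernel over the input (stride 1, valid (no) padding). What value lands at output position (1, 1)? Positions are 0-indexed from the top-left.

-8

The receptive field on the input at this output position is [4 -3 / -3 -7]. Elementwise product with the kernel and sum: 4·-1 + -3·-1 + -7·1.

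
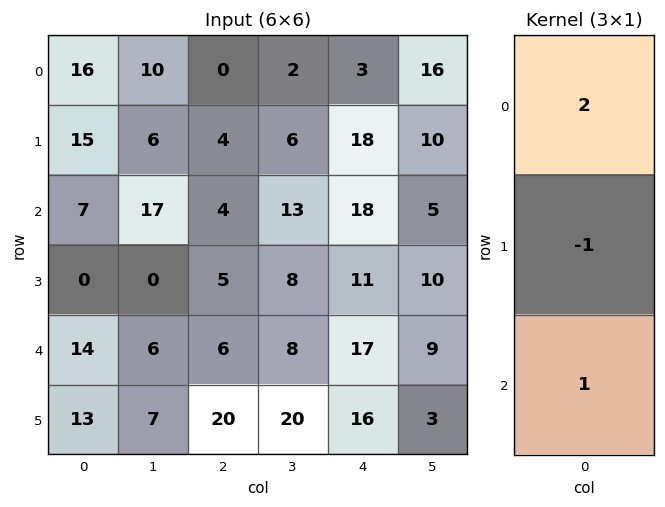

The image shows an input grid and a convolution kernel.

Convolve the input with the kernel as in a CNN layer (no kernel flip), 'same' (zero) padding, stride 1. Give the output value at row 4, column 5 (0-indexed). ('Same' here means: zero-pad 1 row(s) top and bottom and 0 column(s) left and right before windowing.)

14

The receptive field on the zero-padded input at this output position is [10 / 9 / 3]. Elementwise product with the kernel and sum: 10·2 + 9·-1 + 3·1.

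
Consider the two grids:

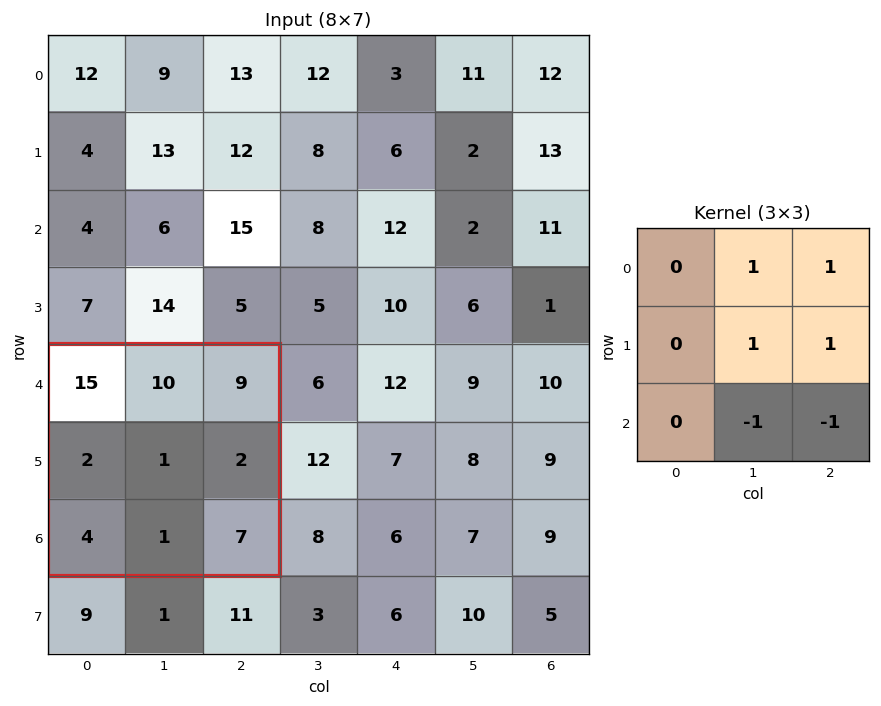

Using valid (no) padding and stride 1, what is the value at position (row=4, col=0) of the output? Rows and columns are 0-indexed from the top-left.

The receptive field on the input at this output position is [15 10 9 / 2 1 2 / 4 1 7]. Elementwise product with the kernel and sum: 10·1 + 9·1 + 1·1 + 2·1 + 1·-1 + 7·-1.

14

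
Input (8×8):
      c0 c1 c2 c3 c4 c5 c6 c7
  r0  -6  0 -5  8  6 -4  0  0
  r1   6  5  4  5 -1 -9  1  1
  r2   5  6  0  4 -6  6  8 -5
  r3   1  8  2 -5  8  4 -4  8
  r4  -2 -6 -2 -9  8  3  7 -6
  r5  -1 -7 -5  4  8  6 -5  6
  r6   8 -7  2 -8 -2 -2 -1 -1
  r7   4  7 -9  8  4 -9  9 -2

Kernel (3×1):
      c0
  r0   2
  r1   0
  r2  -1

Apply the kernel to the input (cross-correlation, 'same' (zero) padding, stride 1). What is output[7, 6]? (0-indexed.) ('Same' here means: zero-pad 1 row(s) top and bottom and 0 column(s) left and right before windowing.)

-2

The receptive field on the zero-padded input at this output position is [-1 / 9 / 0]. Elementwise product with the kernel and sum: -1·2 + 0·-1.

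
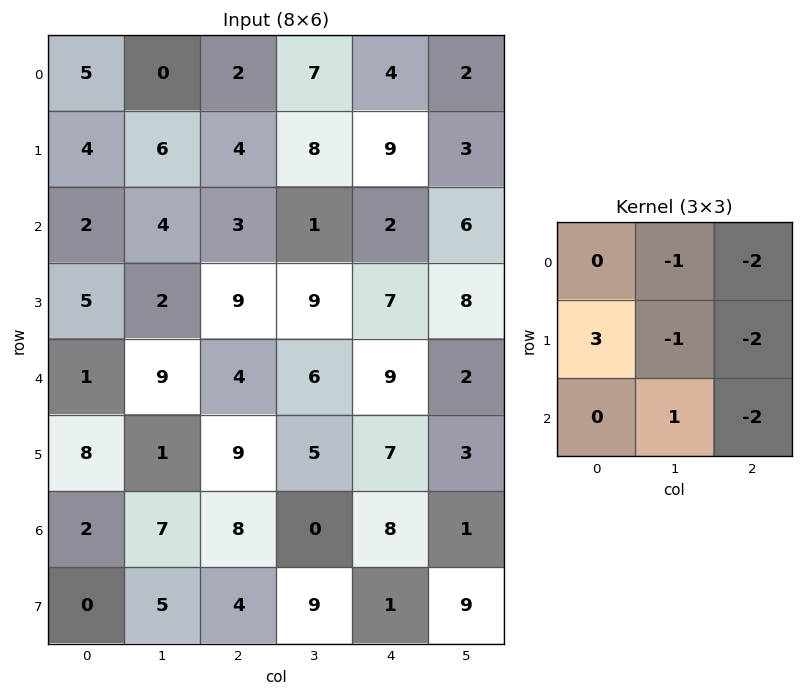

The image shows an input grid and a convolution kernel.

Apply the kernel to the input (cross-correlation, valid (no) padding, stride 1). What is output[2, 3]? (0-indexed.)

The receptive field on the input at this output position is [1 2 6 / 9 7 8 / 6 9 2]. Elementwise product with the kernel and sum: 2·-1 + 6·-2 + 9·3 + 7·-1 + 8·-2 + 9·1 + 2·-2.

-5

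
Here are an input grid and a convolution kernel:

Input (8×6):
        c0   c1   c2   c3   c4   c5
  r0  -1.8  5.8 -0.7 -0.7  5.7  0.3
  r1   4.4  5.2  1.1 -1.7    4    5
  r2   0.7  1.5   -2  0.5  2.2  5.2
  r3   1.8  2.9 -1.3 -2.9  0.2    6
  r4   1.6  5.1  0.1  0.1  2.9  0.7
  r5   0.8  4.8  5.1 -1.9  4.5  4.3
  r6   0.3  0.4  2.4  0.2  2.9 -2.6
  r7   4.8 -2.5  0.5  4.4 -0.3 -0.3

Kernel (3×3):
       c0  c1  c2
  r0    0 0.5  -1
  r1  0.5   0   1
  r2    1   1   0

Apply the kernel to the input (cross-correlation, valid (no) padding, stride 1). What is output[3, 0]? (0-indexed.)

The receptive field on the input at this output position is [1.8 2.9 -1.3 / 1.6 5.1 0.1 / 0.8 4.8 5.1]. Elementwise product with the kernel and sum: 2.9·0.5 + -1.3·-1 + 1.6·0.5 + 0.1·1 + 0.8·1 + 4.8·1.

9.25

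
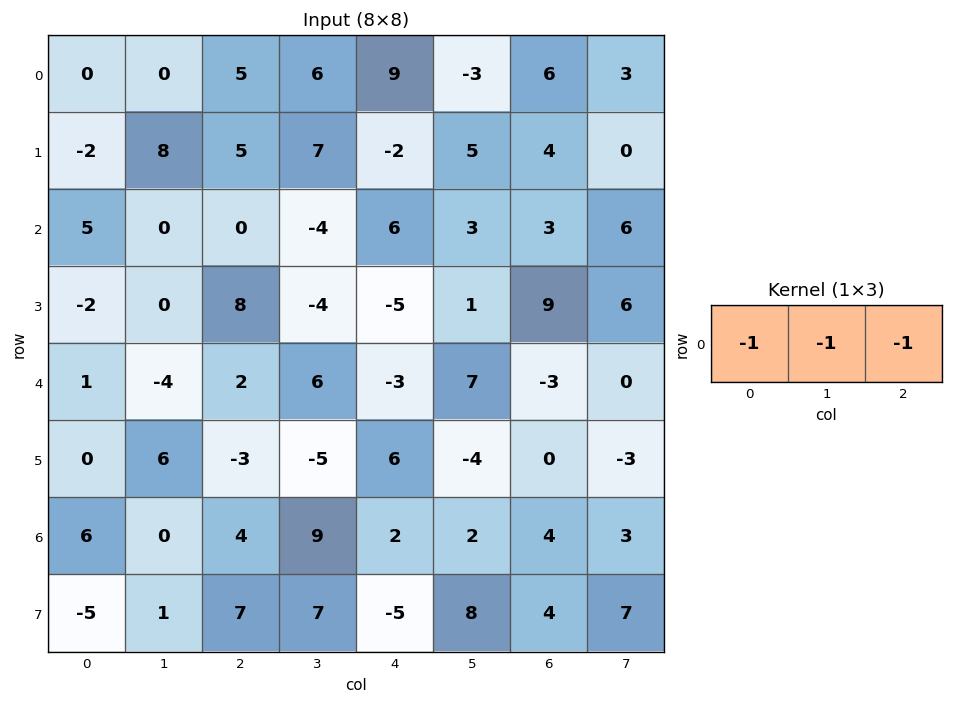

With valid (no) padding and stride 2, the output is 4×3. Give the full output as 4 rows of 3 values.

-5 -20 -12
-5 -2 -12
1 -5 -1
-10 -15 -8

Output[0,0]: The receptive field on the input at this output position is [0 0 5]. Elementwise product with the kernel and sum: 0·-1 + 0·-1 + 5·-1.
Output[0,1]: The receptive field on the input at this output position is [5 6 9]. Elementwise product with the kernel and sum: 5·-1 + 6·-1 + 9·-1.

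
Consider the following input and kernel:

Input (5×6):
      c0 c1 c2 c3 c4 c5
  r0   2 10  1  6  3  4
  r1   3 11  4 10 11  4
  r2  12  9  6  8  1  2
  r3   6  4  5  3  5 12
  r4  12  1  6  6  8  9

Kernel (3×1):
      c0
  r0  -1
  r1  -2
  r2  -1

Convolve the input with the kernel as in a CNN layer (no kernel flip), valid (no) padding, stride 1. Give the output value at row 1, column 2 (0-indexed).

-21

The receptive field on the input at this output position is [4 / 6 / 5]. Elementwise product with the kernel and sum: 4·-1 + 6·-2 + 5·-1.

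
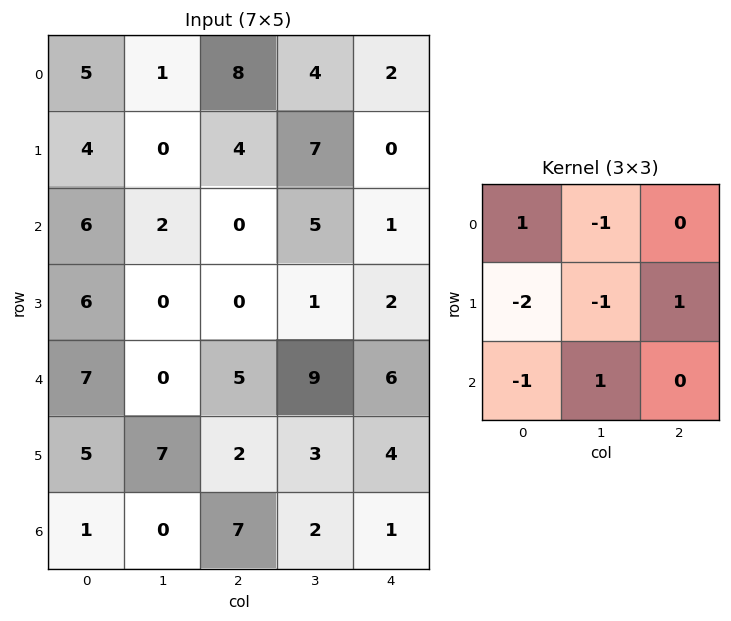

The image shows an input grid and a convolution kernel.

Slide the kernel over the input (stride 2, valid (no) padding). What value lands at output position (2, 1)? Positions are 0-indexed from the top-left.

-12

The receptive field on the input at this output position is [5 9 6 / 2 3 4 / 7 2 1]. Elementwise product with the kernel and sum: 5·1 + 9·-1 + 2·-2 + 3·-1 + 4·1 + 7·-1 + 2·1.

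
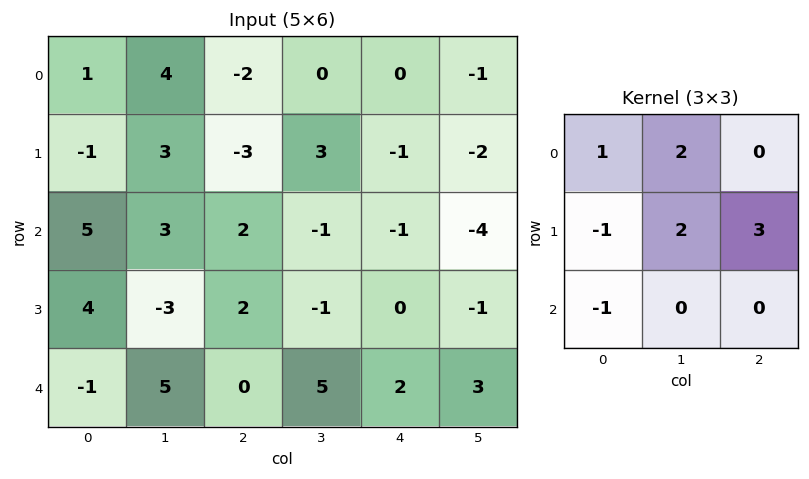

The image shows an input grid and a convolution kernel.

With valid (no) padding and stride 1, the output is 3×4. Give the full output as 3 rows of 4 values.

2 -3 2 -10
8 -2 -6 -11
8 6 -4 -10

Output[0,0]: The receptive field on the input at this output position is [1 4 -2 / -1 3 -3 / 5 3 2]. Elementwise product with the kernel and sum: 1·1 + 4·2 + -1·-1 + 3·2 + -3·3 + 5·-1.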